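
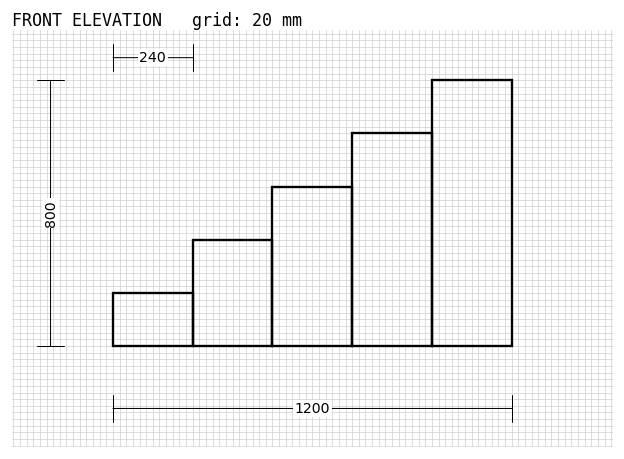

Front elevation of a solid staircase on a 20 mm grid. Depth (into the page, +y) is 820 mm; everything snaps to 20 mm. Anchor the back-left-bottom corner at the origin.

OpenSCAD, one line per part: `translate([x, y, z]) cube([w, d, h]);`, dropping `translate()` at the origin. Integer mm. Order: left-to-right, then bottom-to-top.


cube([240, 820, 160]);
translate([240, 0, 0]) cube([240, 820, 320]);
translate([480, 0, 0]) cube([240, 820, 480]);
translate([720, 0, 0]) cube([240, 820, 640]);
translate([960, 0, 0]) cube([240, 820, 800]);


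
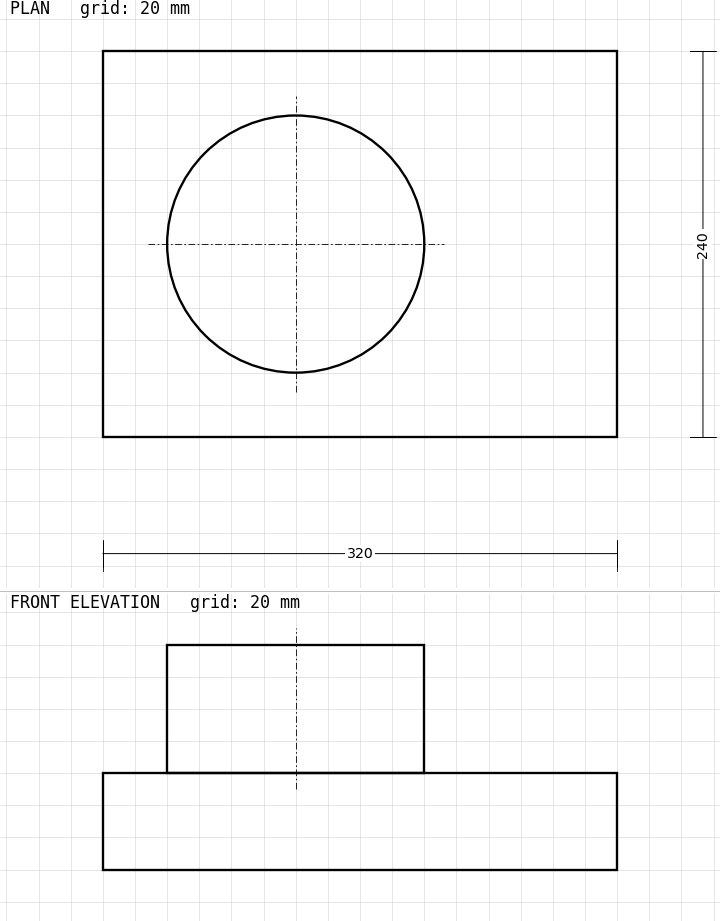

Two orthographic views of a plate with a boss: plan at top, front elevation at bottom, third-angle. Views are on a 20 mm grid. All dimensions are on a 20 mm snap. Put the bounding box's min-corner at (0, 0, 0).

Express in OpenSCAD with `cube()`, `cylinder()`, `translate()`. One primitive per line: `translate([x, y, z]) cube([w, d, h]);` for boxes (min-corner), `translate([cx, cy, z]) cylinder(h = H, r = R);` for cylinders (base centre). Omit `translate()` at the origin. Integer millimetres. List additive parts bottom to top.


cube([320, 240, 60]);
translate([120, 120, 60]) cylinder(h = 80, r = 80);


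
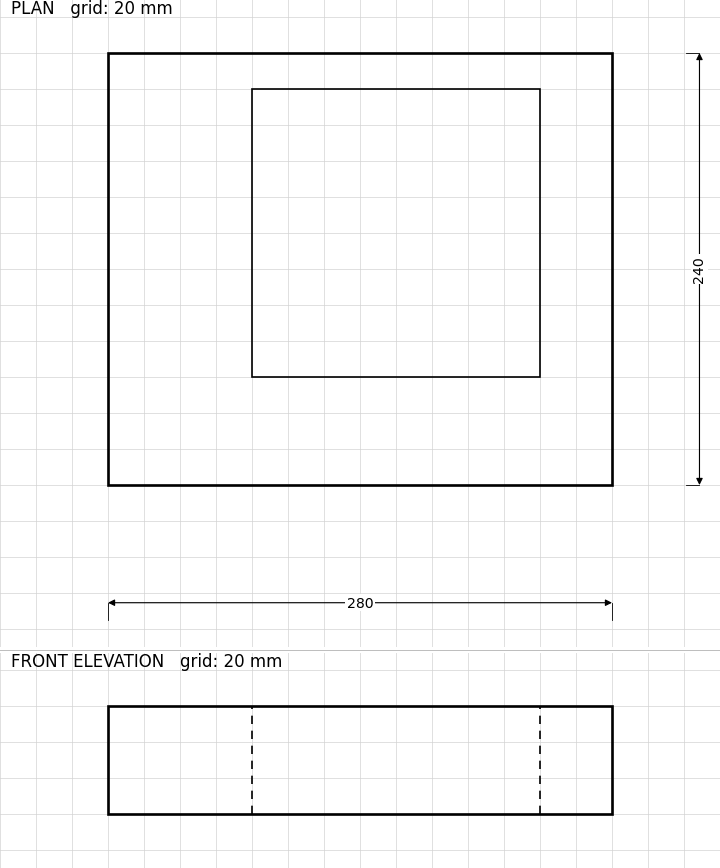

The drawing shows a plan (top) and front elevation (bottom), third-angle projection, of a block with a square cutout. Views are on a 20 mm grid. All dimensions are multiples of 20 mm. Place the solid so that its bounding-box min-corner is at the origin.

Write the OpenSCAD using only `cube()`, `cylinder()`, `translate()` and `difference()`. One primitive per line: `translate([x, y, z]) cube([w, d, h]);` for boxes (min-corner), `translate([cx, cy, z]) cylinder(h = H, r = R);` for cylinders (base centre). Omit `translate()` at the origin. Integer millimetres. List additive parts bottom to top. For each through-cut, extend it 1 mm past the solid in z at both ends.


difference() {
  cube([280, 240, 60]);
  translate([80, 60, -1]) cube([160, 160, 62]);
}


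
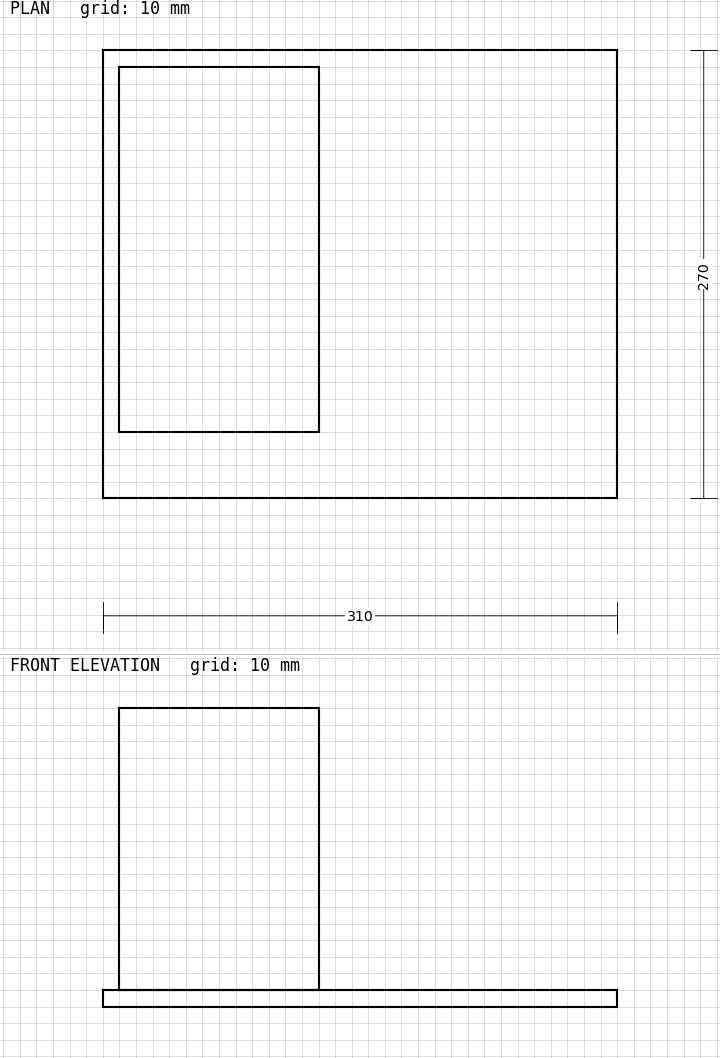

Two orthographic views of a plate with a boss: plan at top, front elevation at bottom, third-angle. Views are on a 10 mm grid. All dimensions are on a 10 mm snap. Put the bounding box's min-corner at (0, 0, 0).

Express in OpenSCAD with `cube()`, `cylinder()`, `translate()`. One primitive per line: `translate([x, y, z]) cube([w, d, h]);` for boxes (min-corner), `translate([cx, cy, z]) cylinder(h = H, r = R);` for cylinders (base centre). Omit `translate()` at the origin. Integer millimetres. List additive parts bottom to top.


cube([310, 270, 10]);
translate([10, 40, 10]) cube([120, 220, 170]);


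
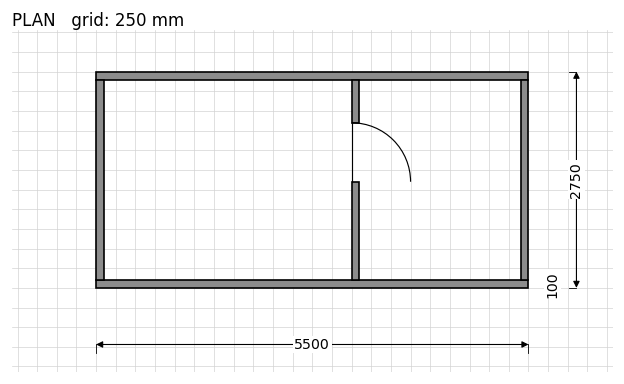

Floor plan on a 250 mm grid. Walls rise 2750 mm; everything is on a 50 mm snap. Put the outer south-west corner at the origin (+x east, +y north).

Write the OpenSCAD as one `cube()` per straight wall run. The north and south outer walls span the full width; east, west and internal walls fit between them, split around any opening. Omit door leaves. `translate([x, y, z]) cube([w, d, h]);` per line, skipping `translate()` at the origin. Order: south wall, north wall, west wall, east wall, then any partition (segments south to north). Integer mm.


cube([5500, 100, 2750]);
translate([0, 2650, 0]) cube([5500, 100, 2750]);
translate([0, 100, 0]) cube([100, 2550, 2750]);
translate([5400, 100, 0]) cube([100, 2550, 2750]);
translate([3250, 100, 0]) cube([100, 1250, 2750]);
translate([3250, 2100, 0]) cube([100, 550, 2750]);


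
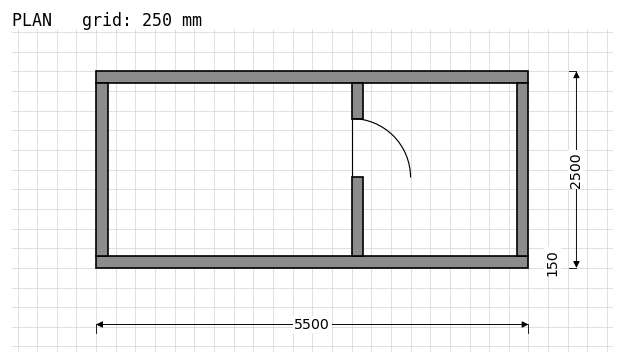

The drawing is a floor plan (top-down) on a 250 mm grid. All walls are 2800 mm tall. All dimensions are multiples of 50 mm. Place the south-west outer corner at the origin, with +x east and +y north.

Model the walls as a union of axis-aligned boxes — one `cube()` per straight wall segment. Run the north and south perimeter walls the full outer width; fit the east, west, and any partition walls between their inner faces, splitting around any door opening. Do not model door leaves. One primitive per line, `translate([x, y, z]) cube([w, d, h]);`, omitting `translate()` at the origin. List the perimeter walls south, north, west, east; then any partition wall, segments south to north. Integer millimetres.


cube([5500, 150, 2800]);
translate([0, 2350, 0]) cube([5500, 150, 2800]);
translate([0, 150, 0]) cube([150, 2200, 2800]);
translate([5350, 150, 0]) cube([150, 2200, 2800]);
translate([3250, 150, 0]) cube([150, 1000, 2800]);
translate([3250, 1900, 0]) cube([150, 450, 2800]);


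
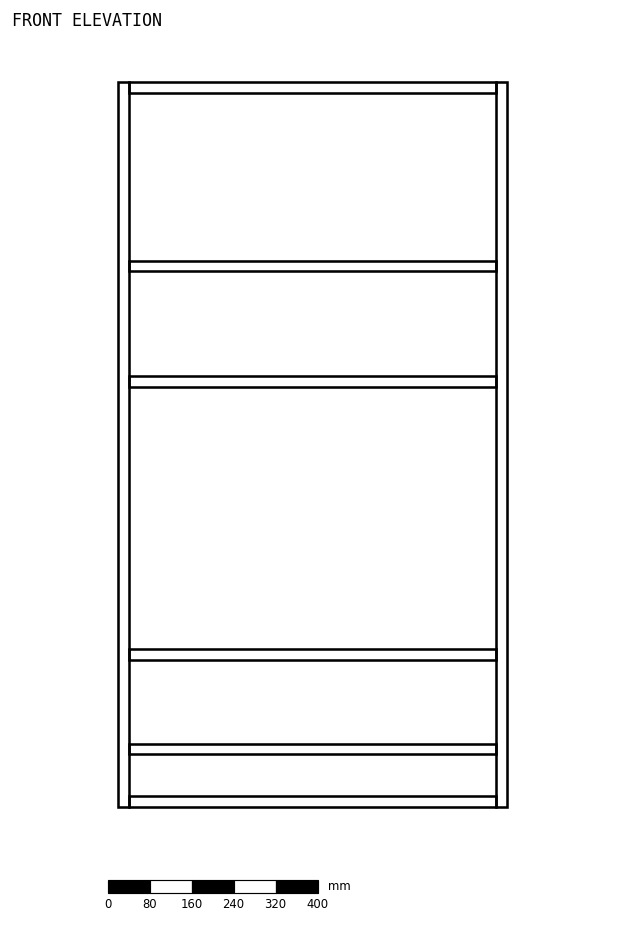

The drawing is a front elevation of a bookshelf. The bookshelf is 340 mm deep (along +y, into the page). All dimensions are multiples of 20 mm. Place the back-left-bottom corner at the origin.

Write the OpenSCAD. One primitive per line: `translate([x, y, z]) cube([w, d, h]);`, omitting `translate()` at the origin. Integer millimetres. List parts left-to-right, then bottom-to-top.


cube([20, 340, 1380]);
translate([20, 0, 0]) cube([700, 340, 20]);
translate([20, 0, 100]) cube([700, 340, 20]);
translate([20, 0, 280]) cube([700, 340, 20]);
translate([20, 0, 800]) cube([700, 340, 20]);
translate([20, 0, 1020]) cube([700, 340, 20]);
translate([20, 0, 1360]) cube([700, 340, 20]);
translate([720, 0, 0]) cube([20, 340, 1380]);


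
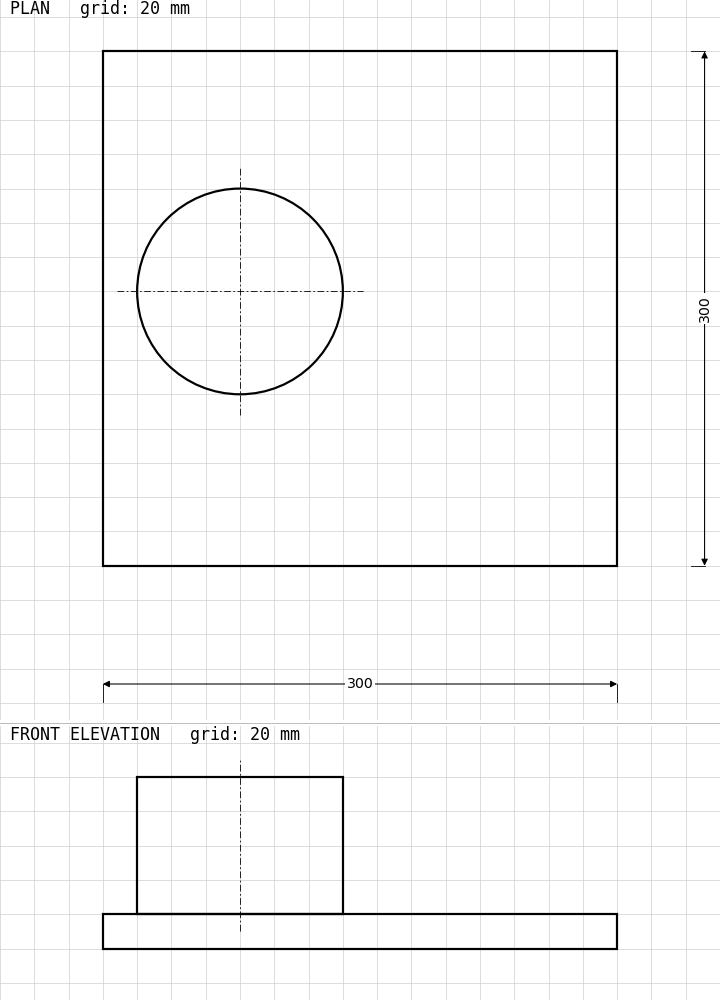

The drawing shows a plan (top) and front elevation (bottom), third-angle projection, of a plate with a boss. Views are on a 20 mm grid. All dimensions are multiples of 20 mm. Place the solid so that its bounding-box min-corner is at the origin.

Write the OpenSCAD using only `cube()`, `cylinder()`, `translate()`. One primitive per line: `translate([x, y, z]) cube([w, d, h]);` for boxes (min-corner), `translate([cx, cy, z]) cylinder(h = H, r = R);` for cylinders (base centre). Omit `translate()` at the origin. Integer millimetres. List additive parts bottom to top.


cube([300, 300, 20]);
translate([80, 160, 20]) cylinder(h = 80, r = 60);


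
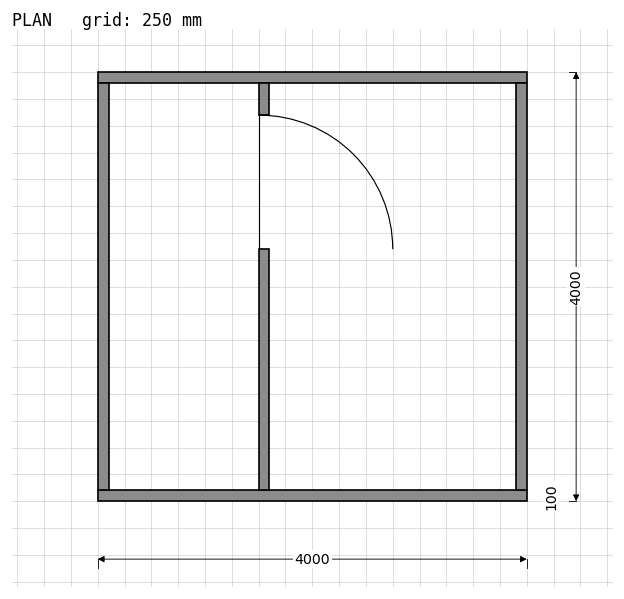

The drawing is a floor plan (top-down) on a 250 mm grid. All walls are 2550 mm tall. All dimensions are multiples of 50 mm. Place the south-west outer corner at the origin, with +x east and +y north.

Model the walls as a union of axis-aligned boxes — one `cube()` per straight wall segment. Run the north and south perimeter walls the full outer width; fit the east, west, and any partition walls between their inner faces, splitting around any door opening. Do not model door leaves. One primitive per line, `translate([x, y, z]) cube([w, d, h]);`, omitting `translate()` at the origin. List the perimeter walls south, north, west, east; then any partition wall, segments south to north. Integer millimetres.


cube([4000, 100, 2550]);
translate([0, 3900, 0]) cube([4000, 100, 2550]);
translate([0, 100, 0]) cube([100, 3800, 2550]);
translate([3900, 100, 0]) cube([100, 3800, 2550]);
translate([1500, 100, 0]) cube([100, 2250, 2550]);
translate([1500, 3600, 0]) cube([100, 300, 2550]);


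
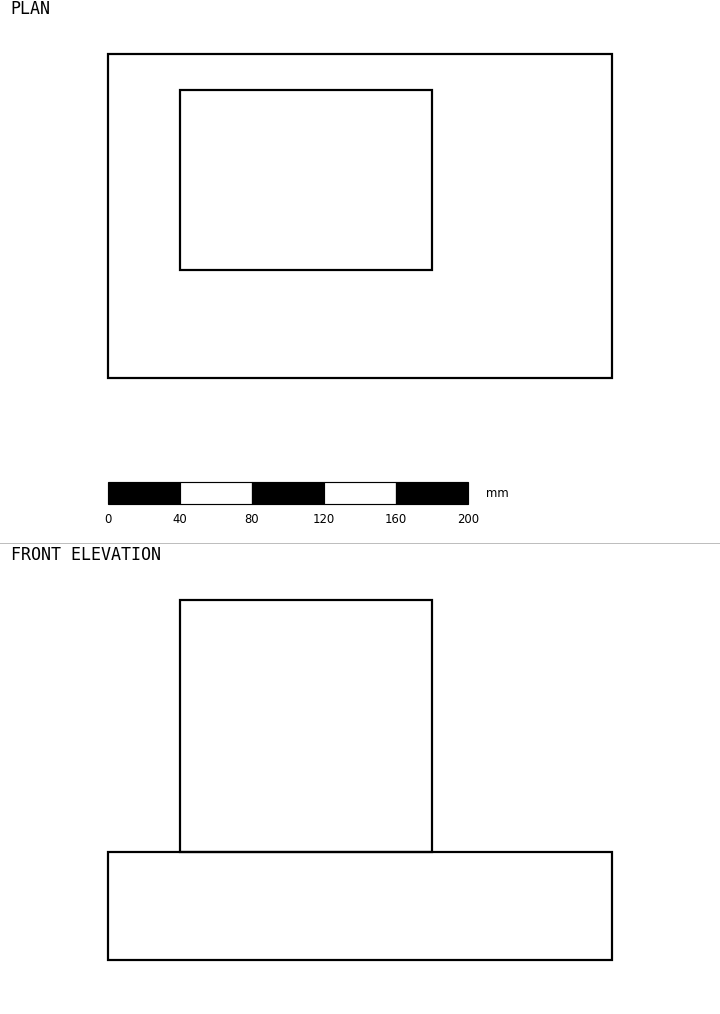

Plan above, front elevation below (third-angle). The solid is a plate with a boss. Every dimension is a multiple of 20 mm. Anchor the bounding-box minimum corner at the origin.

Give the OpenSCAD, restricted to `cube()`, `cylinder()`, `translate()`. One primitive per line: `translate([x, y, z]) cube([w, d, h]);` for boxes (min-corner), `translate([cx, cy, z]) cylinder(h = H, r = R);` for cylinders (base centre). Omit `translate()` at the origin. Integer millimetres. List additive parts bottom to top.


cube([280, 180, 60]);
translate([40, 60, 60]) cube([140, 100, 140]);


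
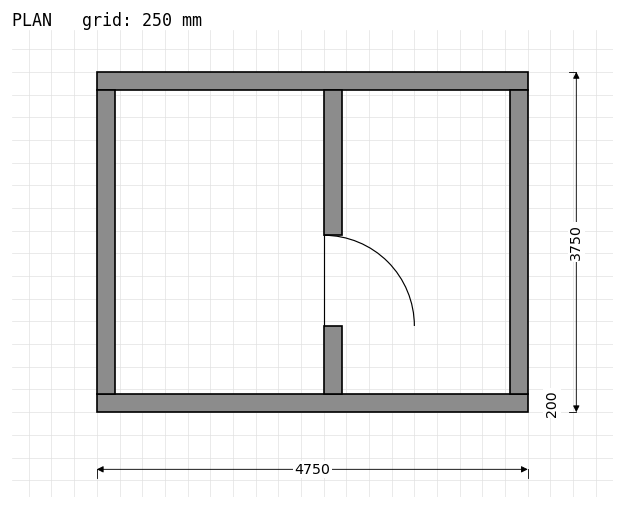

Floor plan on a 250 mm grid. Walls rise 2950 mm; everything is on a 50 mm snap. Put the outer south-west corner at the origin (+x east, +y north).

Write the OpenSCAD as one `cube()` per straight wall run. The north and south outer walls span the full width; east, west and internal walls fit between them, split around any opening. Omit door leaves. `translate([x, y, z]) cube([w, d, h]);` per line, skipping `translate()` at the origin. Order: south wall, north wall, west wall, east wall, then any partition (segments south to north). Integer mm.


cube([4750, 200, 2950]);
translate([0, 3550, 0]) cube([4750, 200, 2950]);
translate([0, 200, 0]) cube([200, 3350, 2950]);
translate([4550, 200, 0]) cube([200, 3350, 2950]);
translate([2500, 200, 0]) cube([200, 750, 2950]);
translate([2500, 1950, 0]) cube([200, 1600, 2950]);


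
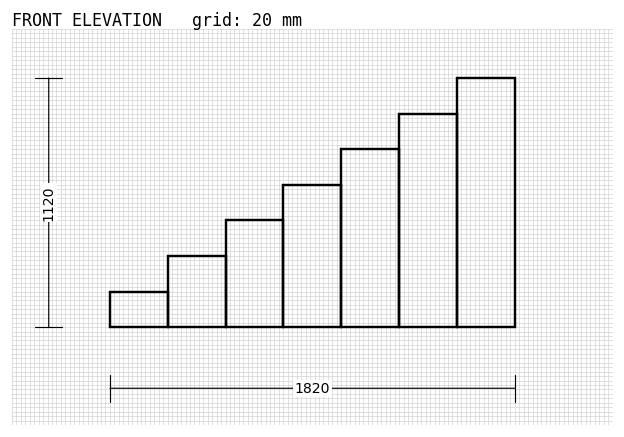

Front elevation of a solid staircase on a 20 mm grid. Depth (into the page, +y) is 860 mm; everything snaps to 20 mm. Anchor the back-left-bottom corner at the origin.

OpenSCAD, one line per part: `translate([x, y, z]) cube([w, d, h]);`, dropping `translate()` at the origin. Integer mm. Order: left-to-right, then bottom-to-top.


cube([260, 860, 160]);
translate([260, 0, 0]) cube([260, 860, 320]);
translate([520, 0, 0]) cube([260, 860, 480]);
translate([780, 0, 0]) cube([260, 860, 640]);
translate([1040, 0, 0]) cube([260, 860, 800]);
translate([1300, 0, 0]) cube([260, 860, 960]);
translate([1560, 0, 0]) cube([260, 860, 1120]);


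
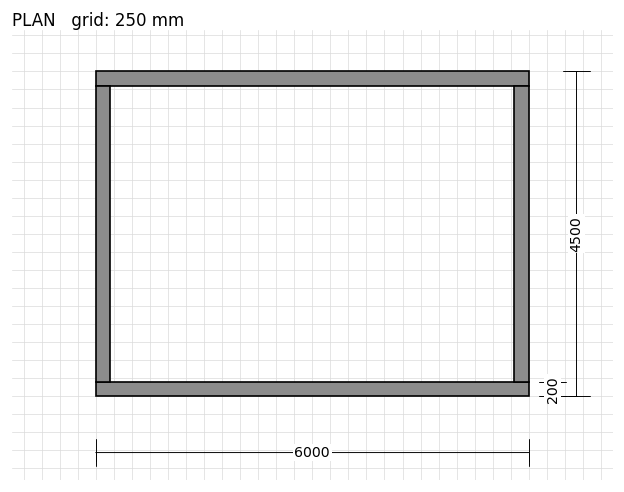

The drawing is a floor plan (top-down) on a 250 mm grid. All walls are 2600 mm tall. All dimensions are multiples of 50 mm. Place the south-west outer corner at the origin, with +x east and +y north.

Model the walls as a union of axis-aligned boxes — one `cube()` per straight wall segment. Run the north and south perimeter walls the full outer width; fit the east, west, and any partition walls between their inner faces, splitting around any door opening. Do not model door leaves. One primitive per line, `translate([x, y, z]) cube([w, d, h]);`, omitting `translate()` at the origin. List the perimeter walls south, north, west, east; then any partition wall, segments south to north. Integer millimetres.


cube([6000, 200, 2600]);
translate([0, 4300, 0]) cube([6000, 200, 2600]);
translate([0, 200, 0]) cube([200, 4100, 2600]);
translate([5800, 200, 0]) cube([200, 4100, 2600]);


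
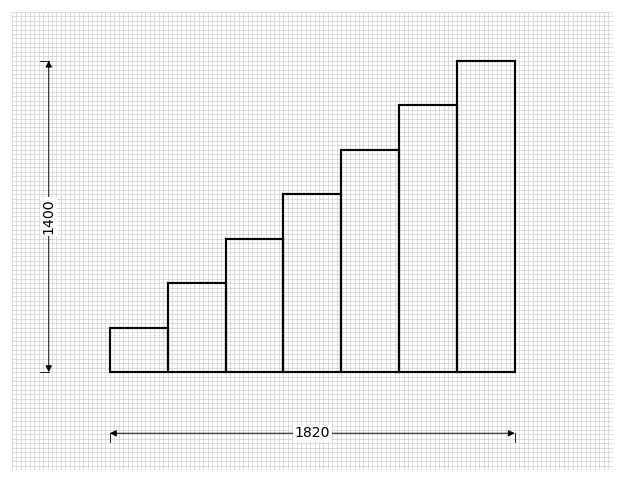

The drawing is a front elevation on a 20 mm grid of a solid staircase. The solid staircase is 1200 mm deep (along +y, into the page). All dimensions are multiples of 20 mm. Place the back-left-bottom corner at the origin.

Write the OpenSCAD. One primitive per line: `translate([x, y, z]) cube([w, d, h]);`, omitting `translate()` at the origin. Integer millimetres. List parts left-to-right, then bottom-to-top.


cube([260, 1200, 200]);
translate([260, 0, 0]) cube([260, 1200, 400]);
translate([520, 0, 0]) cube([260, 1200, 600]);
translate([780, 0, 0]) cube([260, 1200, 800]);
translate([1040, 0, 0]) cube([260, 1200, 1000]);
translate([1300, 0, 0]) cube([260, 1200, 1200]);
translate([1560, 0, 0]) cube([260, 1200, 1400]);


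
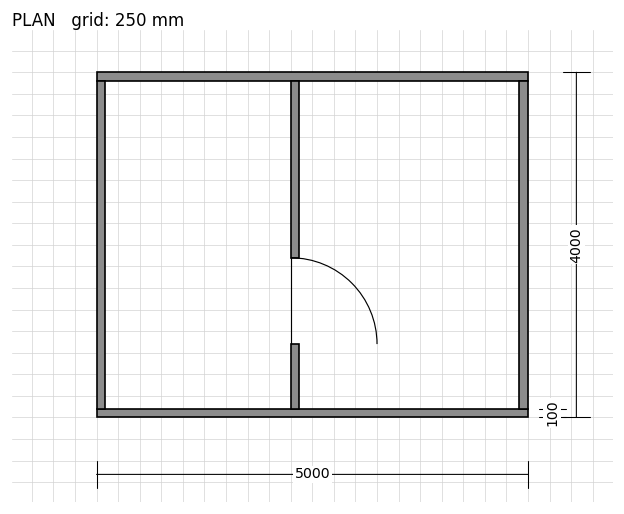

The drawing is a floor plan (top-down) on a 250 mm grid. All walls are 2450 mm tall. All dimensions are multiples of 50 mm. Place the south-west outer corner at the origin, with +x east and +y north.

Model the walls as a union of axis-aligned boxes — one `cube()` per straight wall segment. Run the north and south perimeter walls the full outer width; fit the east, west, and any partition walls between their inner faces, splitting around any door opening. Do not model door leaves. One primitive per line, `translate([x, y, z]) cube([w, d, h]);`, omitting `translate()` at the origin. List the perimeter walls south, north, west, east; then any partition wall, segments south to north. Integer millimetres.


cube([5000, 100, 2450]);
translate([0, 3900, 0]) cube([5000, 100, 2450]);
translate([0, 100, 0]) cube([100, 3800, 2450]);
translate([4900, 100, 0]) cube([100, 3800, 2450]);
translate([2250, 100, 0]) cube([100, 750, 2450]);
translate([2250, 1850, 0]) cube([100, 2050, 2450]);


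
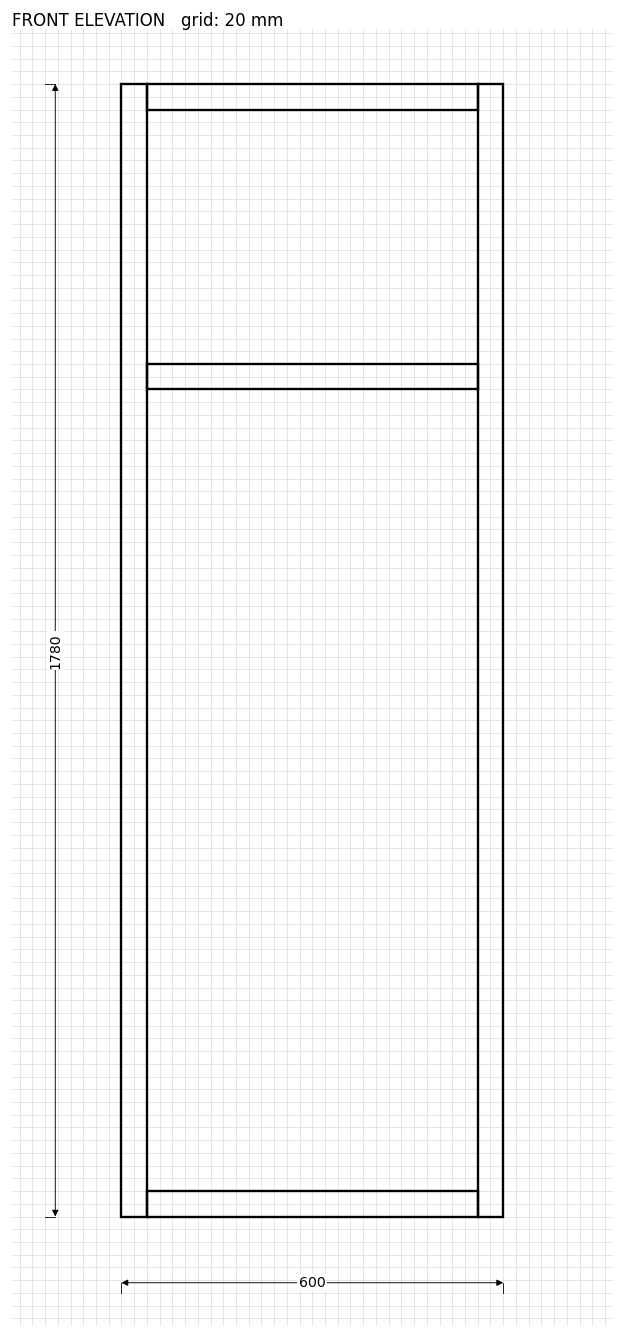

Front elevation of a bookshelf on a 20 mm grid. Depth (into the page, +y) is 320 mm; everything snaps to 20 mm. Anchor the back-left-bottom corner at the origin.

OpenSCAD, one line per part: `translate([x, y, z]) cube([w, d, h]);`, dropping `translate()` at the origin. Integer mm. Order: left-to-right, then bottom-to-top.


cube([40, 320, 1780]);
translate([40, 0, 0]) cube([520, 320, 40]);
translate([40, 0, 1300]) cube([520, 320, 40]);
translate([40, 0, 1740]) cube([520, 320, 40]);
translate([560, 0, 0]) cube([40, 320, 1780]);


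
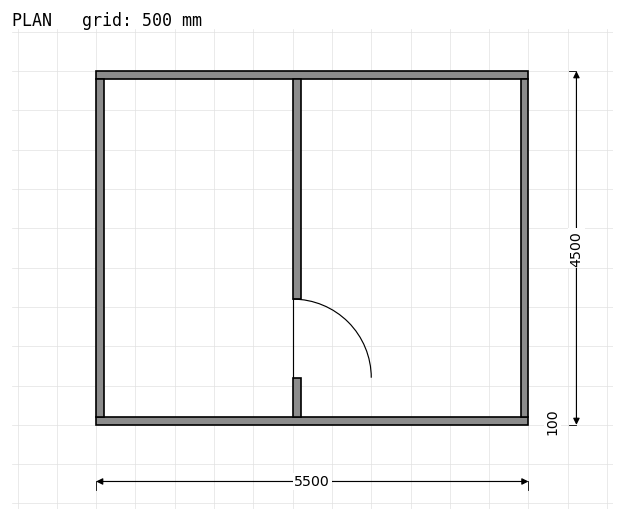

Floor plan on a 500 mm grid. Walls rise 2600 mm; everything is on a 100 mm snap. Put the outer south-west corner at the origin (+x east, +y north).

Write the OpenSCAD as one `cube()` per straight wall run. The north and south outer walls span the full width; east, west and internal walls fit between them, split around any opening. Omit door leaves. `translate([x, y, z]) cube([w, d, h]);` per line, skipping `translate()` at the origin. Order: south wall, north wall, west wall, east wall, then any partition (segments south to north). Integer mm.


cube([5500, 100, 2600]);
translate([0, 4400, 0]) cube([5500, 100, 2600]);
translate([0, 100, 0]) cube([100, 4300, 2600]);
translate([5400, 100, 0]) cube([100, 4300, 2600]);
translate([2500, 100, 0]) cube([100, 500, 2600]);
translate([2500, 1600, 0]) cube([100, 2800, 2600]);


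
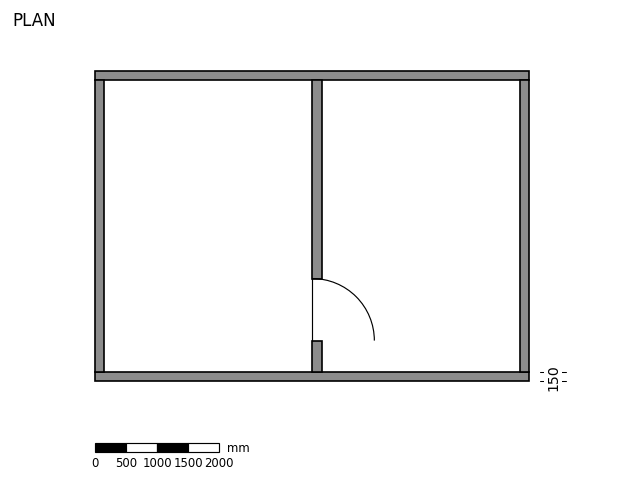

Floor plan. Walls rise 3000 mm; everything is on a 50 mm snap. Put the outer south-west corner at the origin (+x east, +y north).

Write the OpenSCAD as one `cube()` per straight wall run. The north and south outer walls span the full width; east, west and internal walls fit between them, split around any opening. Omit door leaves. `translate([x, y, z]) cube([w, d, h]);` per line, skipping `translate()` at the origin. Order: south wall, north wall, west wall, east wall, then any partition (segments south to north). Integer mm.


cube([7000, 150, 3000]);
translate([0, 4850, 0]) cube([7000, 150, 3000]);
translate([0, 150, 0]) cube([150, 4700, 3000]);
translate([6850, 150, 0]) cube([150, 4700, 3000]);
translate([3500, 150, 0]) cube([150, 500, 3000]);
translate([3500, 1650, 0]) cube([150, 3200, 3000]);


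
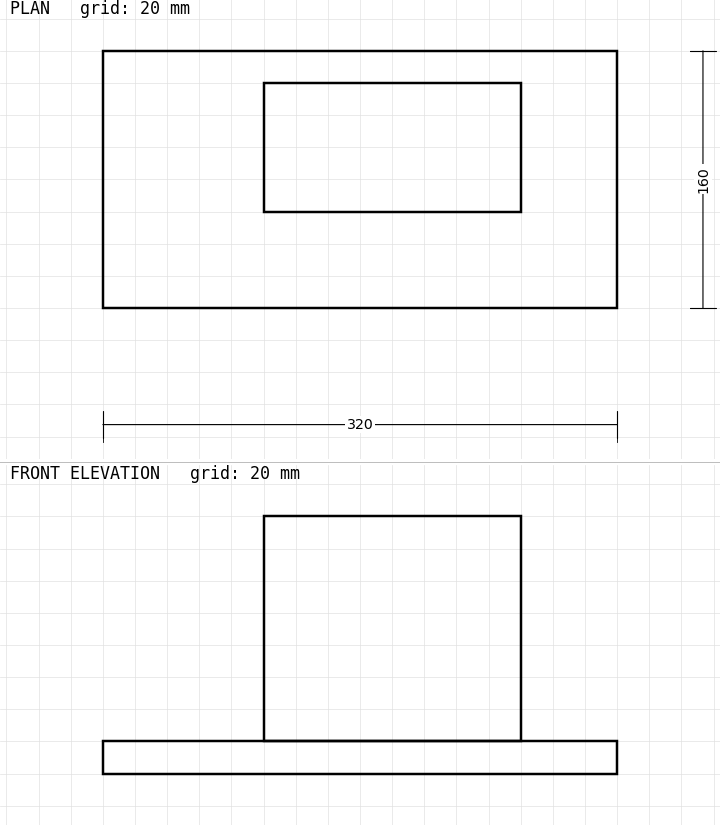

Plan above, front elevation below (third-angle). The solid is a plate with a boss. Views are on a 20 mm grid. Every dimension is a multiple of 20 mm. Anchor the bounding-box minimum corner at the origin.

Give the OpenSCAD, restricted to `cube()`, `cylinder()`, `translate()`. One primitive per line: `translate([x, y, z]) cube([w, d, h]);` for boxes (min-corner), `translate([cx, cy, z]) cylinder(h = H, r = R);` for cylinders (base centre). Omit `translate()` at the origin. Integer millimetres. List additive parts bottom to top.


cube([320, 160, 20]);
translate([100, 60, 20]) cube([160, 80, 140]);


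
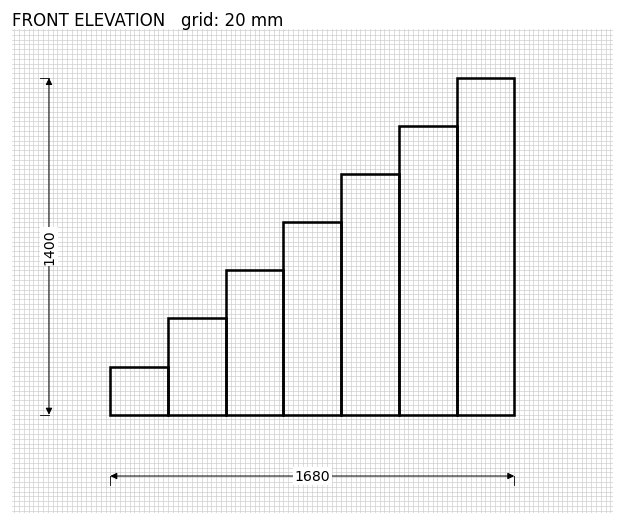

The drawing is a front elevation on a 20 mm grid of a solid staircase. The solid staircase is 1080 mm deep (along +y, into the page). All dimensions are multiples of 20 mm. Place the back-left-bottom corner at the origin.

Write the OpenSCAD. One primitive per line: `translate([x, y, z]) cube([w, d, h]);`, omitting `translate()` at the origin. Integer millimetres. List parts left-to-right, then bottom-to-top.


cube([240, 1080, 200]);
translate([240, 0, 0]) cube([240, 1080, 400]);
translate([480, 0, 0]) cube([240, 1080, 600]);
translate([720, 0, 0]) cube([240, 1080, 800]);
translate([960, 0, 0]) cube([240, 1080, 1000]);
translate([1200, 0, 0]) cube([240, 1080, 1200]);
translate([1440, 0, 0]) cube([240, 1080, 1400]);


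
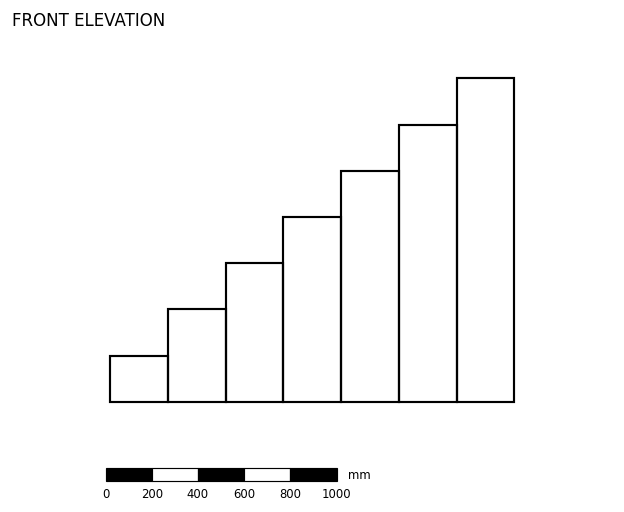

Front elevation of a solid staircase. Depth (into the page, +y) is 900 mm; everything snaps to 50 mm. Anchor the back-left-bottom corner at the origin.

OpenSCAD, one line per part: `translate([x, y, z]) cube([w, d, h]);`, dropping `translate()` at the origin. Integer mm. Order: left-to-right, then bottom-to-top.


cube([250, 900, 200]);
translate([250, 0, 0]) cube([250, 900, 400]);
translate([500, 0, 0]) cube([250, 900, 600]);
translate([750, 0, 0]) cube([250, 900, 800]);
translate([1000, 0, 0]) cube([250, 900, 1000]);
translate([1250, 0, 0]) cube([250, 900, 1200]);
translate([1500, 0, 0]) cube([250, 900, 1400]);


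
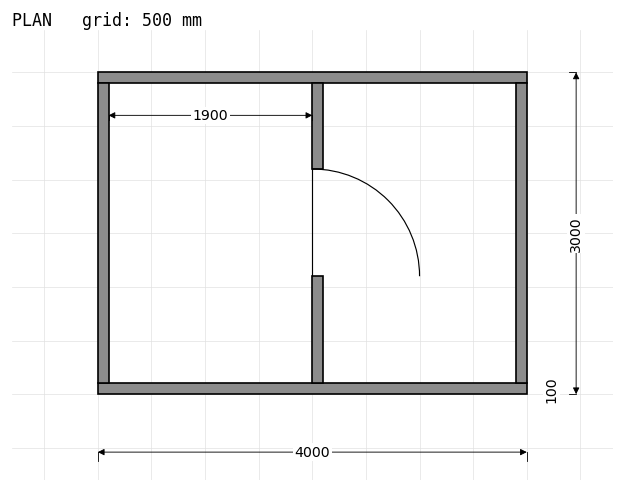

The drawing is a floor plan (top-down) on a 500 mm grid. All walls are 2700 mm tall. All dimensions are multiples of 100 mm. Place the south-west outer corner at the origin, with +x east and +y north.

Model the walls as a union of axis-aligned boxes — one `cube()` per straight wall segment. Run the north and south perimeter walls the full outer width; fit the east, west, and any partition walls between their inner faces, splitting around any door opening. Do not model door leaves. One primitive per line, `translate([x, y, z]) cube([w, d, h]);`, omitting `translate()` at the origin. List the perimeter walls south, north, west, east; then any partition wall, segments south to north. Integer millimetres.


cube([4000, 100, 2700]);
translate([0, 2900, 0]) cube([4000, 100, 2700]);
translate([0, 100, 0]) cube([100, 2800, 2700]);
translate([3900, 100, 0]) cube([100, 2800, 2700]);
translate([2000, 100, 0]) cube([100, 1000, 2700]);
translate([2000, 2100, 0]) cube([100, 800, 2700]);


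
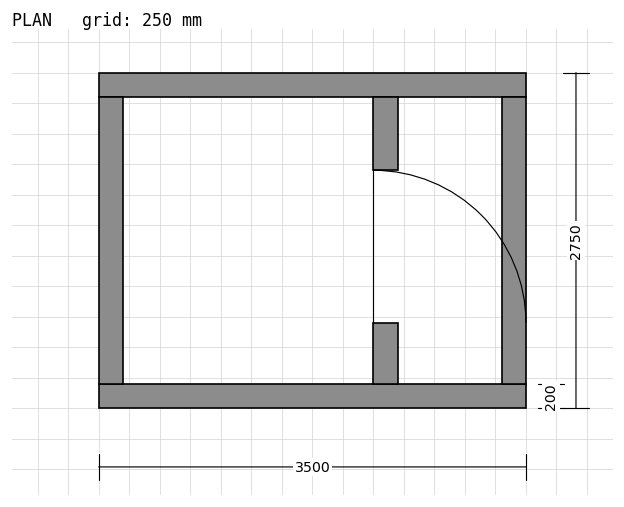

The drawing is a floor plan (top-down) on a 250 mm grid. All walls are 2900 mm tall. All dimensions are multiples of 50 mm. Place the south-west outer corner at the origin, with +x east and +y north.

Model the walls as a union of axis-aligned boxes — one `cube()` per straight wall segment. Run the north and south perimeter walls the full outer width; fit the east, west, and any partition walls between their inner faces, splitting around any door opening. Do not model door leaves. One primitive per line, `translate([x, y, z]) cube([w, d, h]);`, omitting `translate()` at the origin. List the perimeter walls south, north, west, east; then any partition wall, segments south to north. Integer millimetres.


cube([3500, 200, 2900]);
translate([0, 2550, 0]) cube([3500, 200, 2900]);
translate([0, 200, 0]) cube([200, 2350, 2900]);
translate([3300, 200, 0]) cube([200, 2350, 2900]);
translate([2250, 200, 0]) cube([200, 500, 2900]);
translate([2250, 1950, 0]) cube([200, 600, 2900]);


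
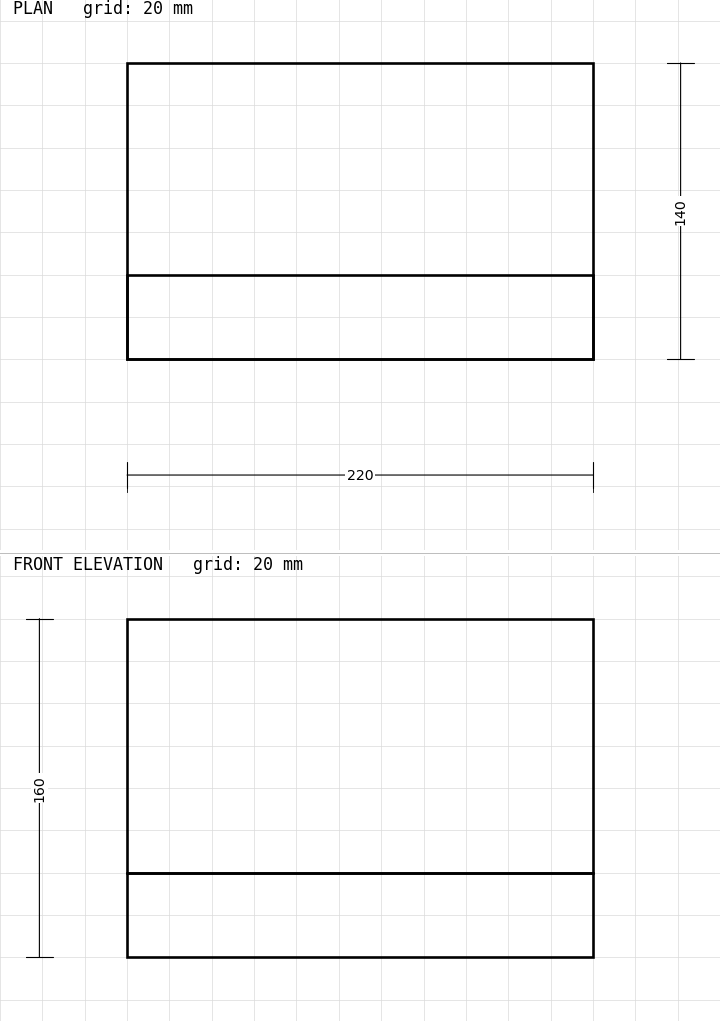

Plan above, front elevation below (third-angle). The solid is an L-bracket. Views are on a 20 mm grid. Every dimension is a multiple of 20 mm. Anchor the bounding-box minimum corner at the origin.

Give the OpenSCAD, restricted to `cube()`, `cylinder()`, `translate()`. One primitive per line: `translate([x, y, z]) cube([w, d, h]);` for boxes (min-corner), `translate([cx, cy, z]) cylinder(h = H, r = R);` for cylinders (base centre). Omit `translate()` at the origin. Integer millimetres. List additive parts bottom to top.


cube([220, 140, 40]);
translate([0, 0, 40]) cube([220, 40, 120]);


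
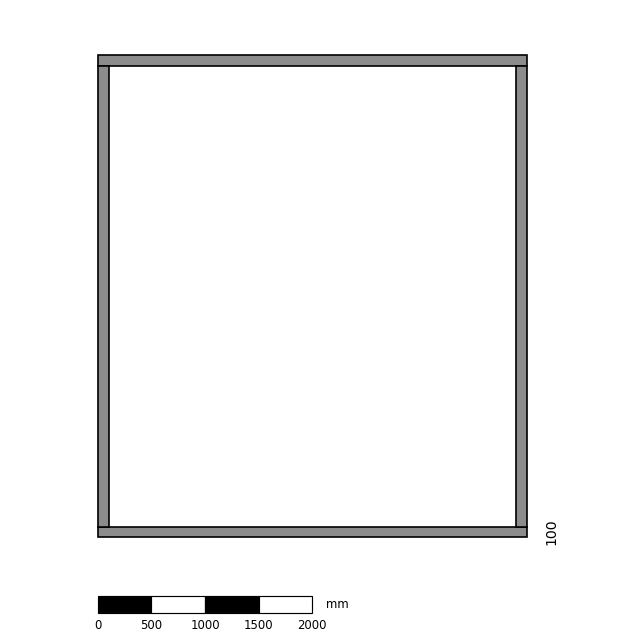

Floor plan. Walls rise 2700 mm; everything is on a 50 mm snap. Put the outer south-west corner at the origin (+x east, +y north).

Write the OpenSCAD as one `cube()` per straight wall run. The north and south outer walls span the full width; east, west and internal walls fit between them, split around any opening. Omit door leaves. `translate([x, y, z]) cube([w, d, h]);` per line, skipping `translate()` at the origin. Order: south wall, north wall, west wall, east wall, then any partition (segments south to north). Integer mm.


cube([4000, 100, 2700]);
translate([0, 4400, 0]) cube([4000, 100, 2700]);
translate([0, 100, 0]) cube([100, 4300, 2700]);
translate([3900, 100, 0]) cube([100, 4300, 2700]);


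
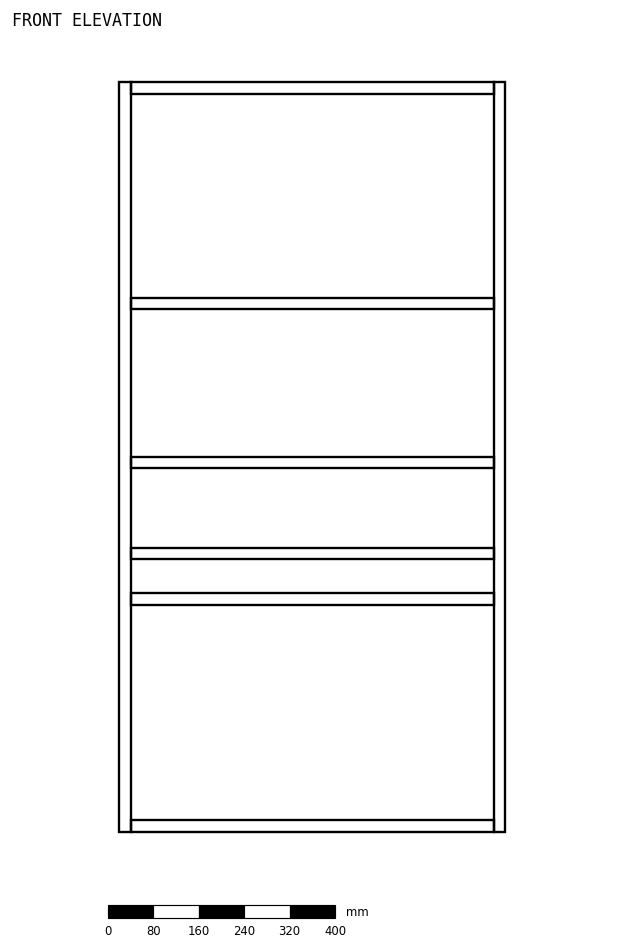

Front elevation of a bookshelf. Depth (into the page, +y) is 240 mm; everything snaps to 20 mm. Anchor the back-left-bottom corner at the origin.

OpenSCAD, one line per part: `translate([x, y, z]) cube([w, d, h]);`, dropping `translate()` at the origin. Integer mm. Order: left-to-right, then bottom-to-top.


cube([20, 240, 1320]);
translate([20, 0, 0]) cube([640, 240, 20]);
translate([20, 0, 400]) cube([640, 240, 20]);
translate([20, 0, 480]) cube([640, 240, 20]);
translate([20, 0, 640]) cube([640, 240, 20]);
translate([20, 0, 920]) cube([640, 240, 20]);
translate([20, 0, 1300]) cube([640, 240, 20]);
translate([660, 0, 0]) cube([20, 240, 1320]);


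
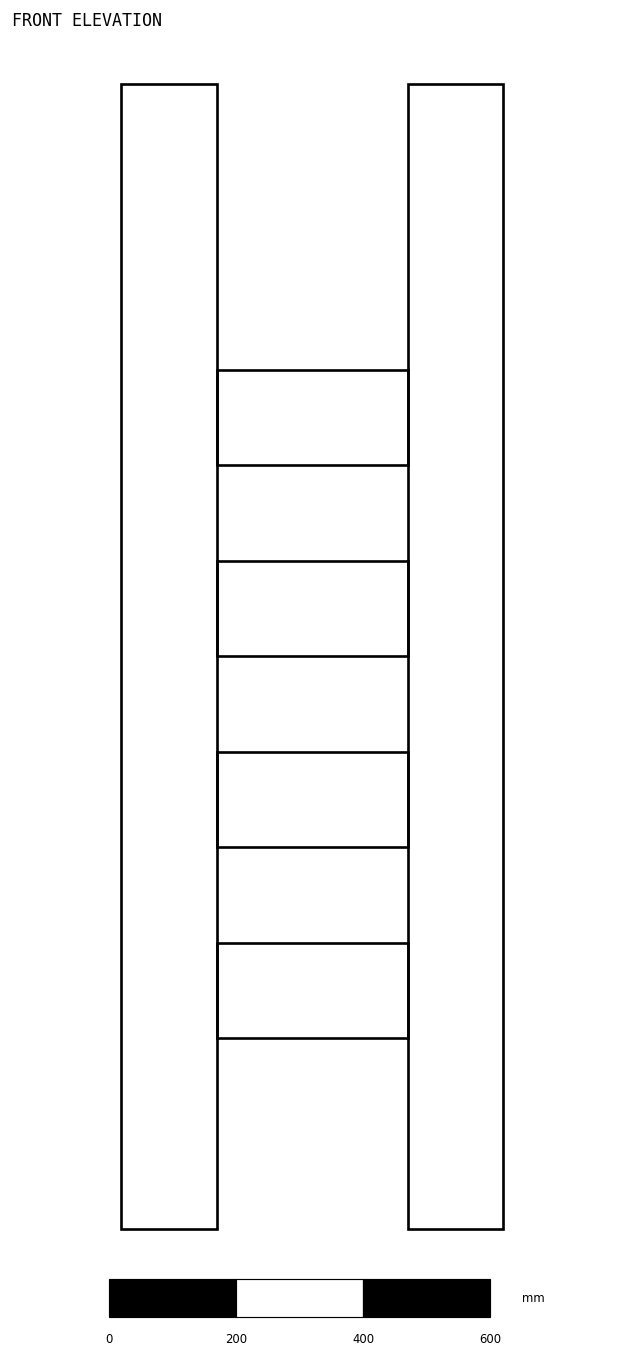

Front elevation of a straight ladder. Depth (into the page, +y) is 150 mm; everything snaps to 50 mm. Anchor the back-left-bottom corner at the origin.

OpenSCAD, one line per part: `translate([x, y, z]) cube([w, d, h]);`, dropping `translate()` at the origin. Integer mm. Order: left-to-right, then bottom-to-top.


cube([150, 150, 1800]);
translate([150, 0, 300]) cube([300, 150, 150]);
translate([150, 0, 600]) cube([300, 150, 150]);
translate([150, 0, 900]) cube([300, 150, 150]);
translate([150, 0, 1200]) cube([300, 150, 150]);
translate([450, 0, 0]) cube([150, 150, 1800]);


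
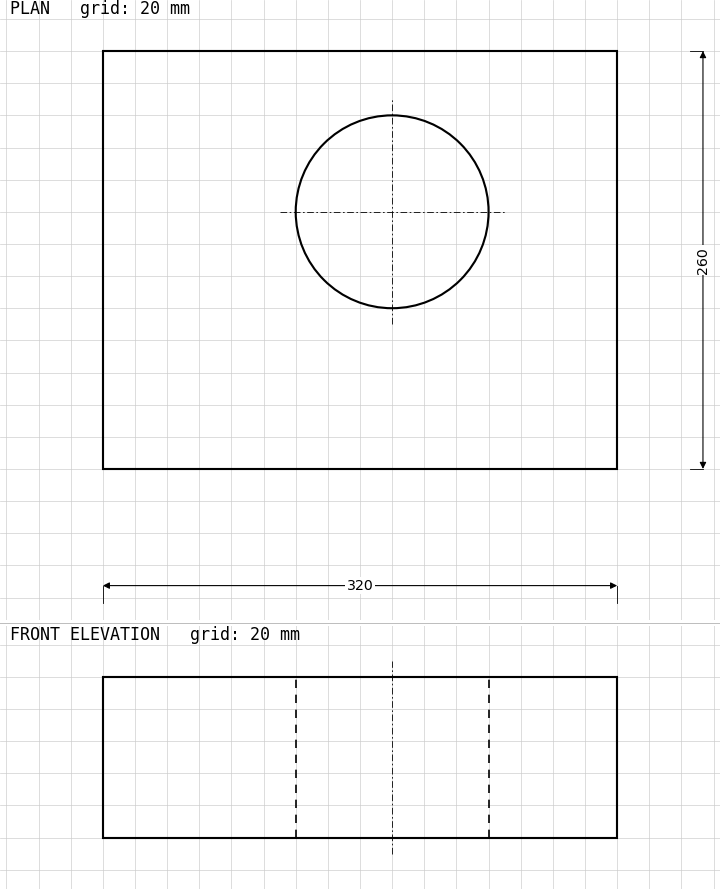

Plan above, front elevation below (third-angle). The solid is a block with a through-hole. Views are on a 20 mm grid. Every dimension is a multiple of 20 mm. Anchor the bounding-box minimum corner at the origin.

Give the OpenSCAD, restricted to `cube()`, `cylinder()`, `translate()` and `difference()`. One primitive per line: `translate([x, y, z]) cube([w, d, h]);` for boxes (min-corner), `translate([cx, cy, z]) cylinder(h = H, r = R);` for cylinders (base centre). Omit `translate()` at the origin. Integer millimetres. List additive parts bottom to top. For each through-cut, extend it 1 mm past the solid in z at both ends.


difference() {
  cube([320, 260, 100]);
  translate([180, 160, -1]) cylinder(h = 102, r = 60);
}


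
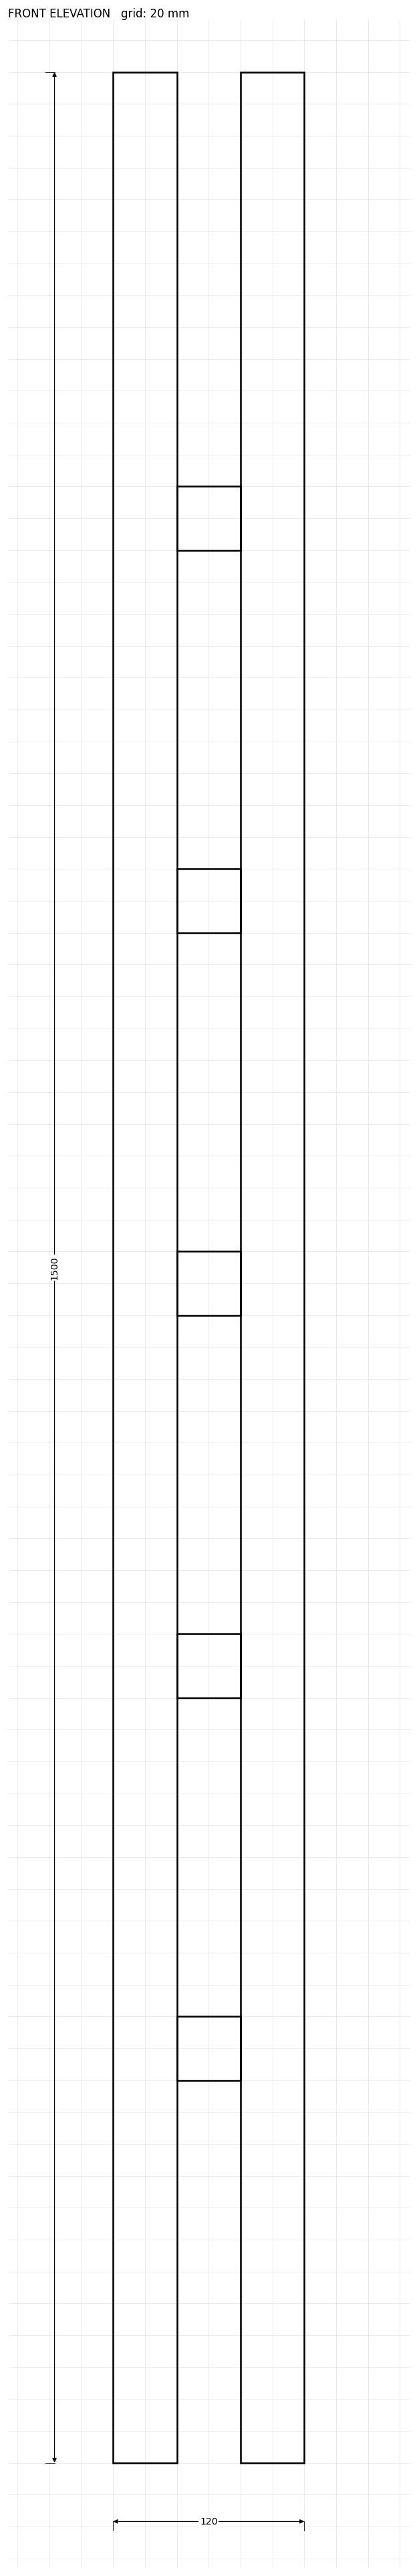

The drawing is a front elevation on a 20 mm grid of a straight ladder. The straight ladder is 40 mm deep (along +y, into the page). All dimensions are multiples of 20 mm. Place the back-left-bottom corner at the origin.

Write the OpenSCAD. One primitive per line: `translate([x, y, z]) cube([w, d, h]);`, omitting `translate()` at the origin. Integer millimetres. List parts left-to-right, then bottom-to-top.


cube([40, 40, 1500]);
translate([40, 0, 240]) cube([40, 40, 40]);
translate([40, 0, 480]) cube([40, 40, 40]);
translate([40, 0, 720]) cube([40, 40, 40]);
translate([40, 0, 960]) cube([40, 40, 40]);
translate([40, 0, 1200]) cube([40, 40, 40]);
translate([80, 0, 0]) cube([40, 40, 1500]);


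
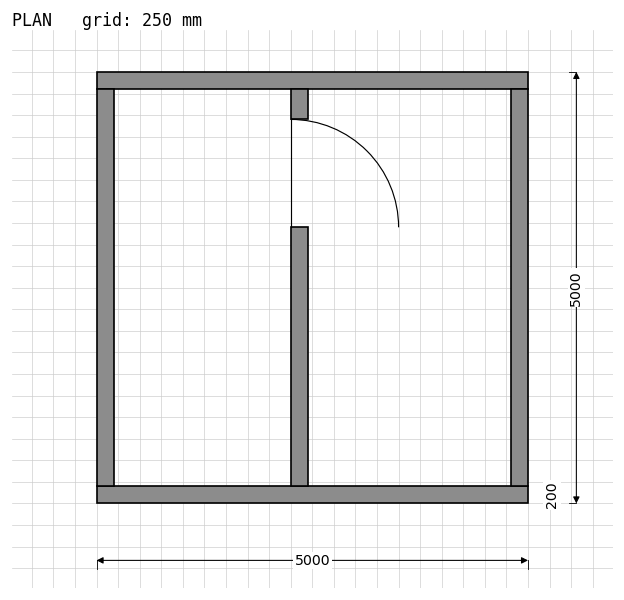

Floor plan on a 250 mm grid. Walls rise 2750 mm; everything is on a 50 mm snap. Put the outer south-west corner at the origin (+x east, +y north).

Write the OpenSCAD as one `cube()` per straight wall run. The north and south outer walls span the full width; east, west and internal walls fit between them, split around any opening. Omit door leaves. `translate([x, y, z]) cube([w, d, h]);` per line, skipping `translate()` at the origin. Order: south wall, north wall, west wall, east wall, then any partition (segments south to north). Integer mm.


cube([5000, 200, 2750]);
translate([0, 4800, 0]) cube([5000, 200, 2750]);
translate([0, 200, 0]) cube([200, 4600, 2750]);
translate([4800, 200, 0]) cube([200, 4600, 2750]);
translate([2250, 200, 0]) cube([200, 3000, 2750]);
translate([2250, 4450, 0]) cube([200, 350, 2750]);


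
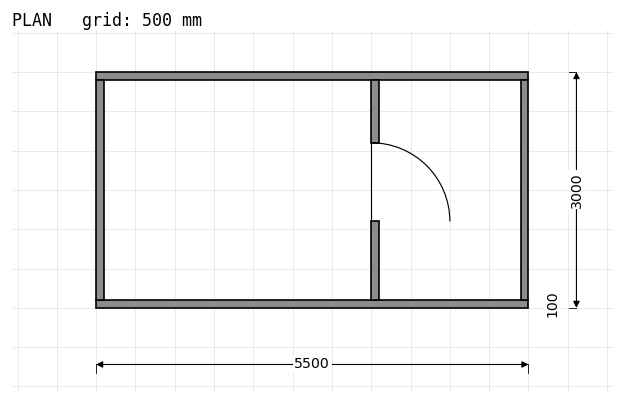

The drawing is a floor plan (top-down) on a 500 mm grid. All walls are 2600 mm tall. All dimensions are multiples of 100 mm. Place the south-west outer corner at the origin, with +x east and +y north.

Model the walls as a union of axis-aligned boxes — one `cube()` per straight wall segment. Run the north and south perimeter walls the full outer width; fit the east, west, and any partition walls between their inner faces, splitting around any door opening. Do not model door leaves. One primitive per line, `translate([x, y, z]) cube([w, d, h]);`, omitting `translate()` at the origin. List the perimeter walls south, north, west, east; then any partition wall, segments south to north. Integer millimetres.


cube([5500, 100, 2600]);
translate([0, 2900, 0]) cube([5500, 100, 2600]);
translate([0, 100, 0]) cube([100, 2800, 2600]);
translate([5400, 100, 0]) cube([100, 2800, 2600]);
translate([3500, 100, 0]) cube([100, 1000, 2600]);
translate([3500, 2100, 0]) cube([100, 800, 2600]);


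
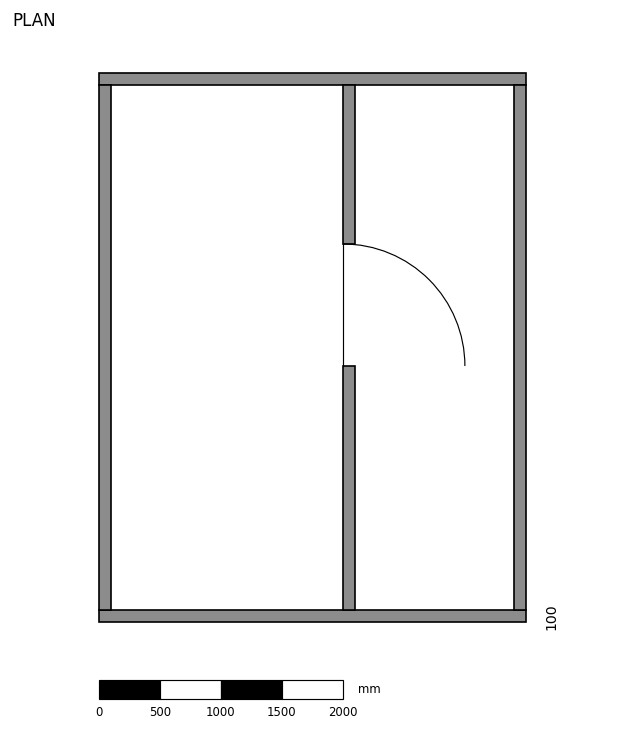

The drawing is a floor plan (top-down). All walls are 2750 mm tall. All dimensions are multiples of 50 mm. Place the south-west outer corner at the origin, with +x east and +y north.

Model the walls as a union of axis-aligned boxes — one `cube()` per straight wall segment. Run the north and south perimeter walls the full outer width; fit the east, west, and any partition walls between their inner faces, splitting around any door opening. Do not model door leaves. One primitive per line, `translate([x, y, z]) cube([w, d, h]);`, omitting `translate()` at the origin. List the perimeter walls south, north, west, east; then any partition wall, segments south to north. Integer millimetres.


cube([3500, 100, 2750]);
translate([0, 4400, 0]) cube([3500, 100, 2750]);
translate([0, 100, 0]) cube([100, 4300, 2750]);
translate([3400, 100, 0]) cube([100, 4300, 2750]);
translate([2000, 100, 0]) cube([100, 2000, 2750]);
translate([2000, 3100, 0]) cube([100, 1300, 2750]);


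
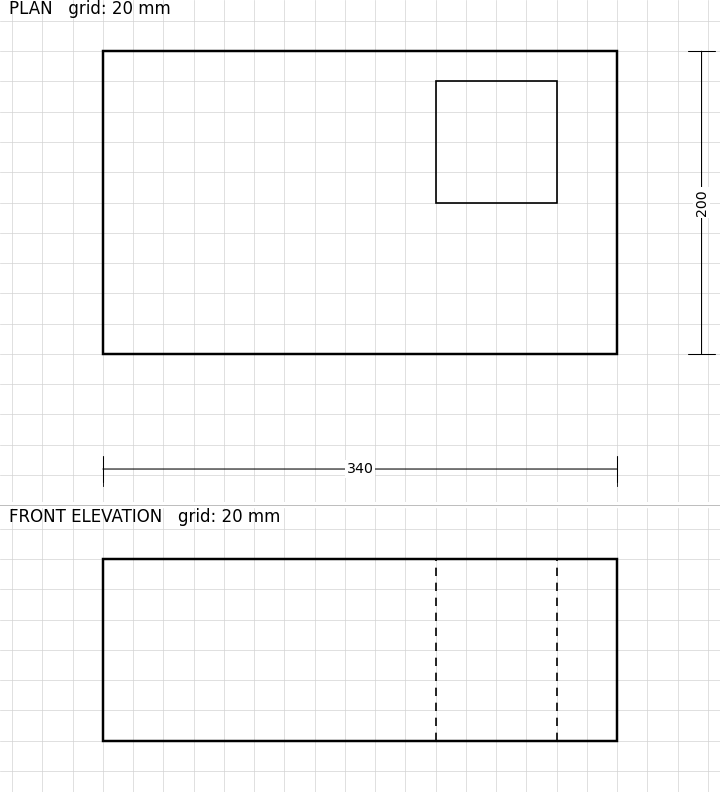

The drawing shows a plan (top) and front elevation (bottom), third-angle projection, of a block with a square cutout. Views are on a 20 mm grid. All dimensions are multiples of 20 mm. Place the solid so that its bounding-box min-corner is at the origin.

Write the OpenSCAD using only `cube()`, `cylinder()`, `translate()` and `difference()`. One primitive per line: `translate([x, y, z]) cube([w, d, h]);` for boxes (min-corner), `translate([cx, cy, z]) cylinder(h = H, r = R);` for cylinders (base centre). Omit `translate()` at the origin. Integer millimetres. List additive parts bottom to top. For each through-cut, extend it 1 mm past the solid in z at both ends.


difference() {
  cube([340, 200, 120]);
  translate([220, 100, -1]) cube([80, 80, 122]);
}


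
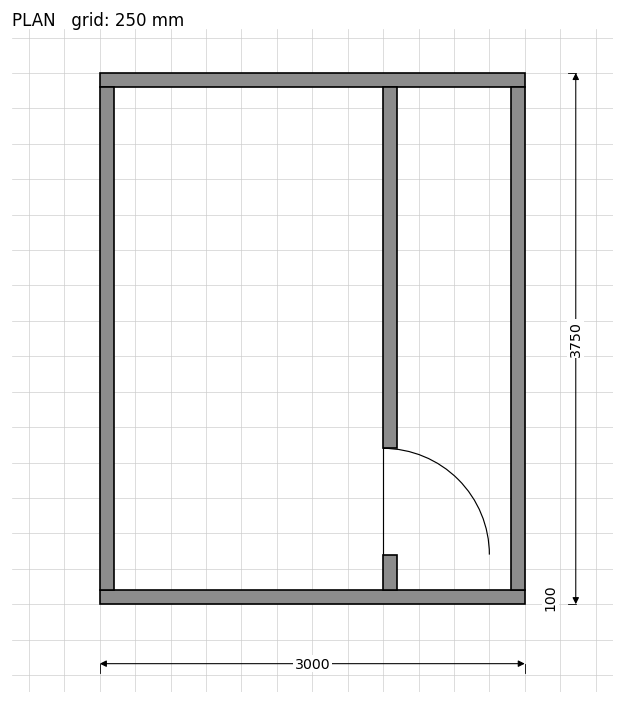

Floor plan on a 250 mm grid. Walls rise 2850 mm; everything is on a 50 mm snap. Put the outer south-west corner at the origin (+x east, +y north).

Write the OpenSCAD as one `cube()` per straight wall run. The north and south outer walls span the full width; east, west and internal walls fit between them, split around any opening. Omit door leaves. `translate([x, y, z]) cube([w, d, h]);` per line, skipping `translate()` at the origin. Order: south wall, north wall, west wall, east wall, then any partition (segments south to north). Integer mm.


cube([3000, 100, 2850]);
translate([0, 3650, 0]) cube([3000, 100, 2850]);
translate([0, 100, 0]) cube([100, 3550, 2850]);
translate([2900, 100, 0]) cube([100, 3550, 2850]);
translate([2000, 100, 0]) cube([100, 250, 2850]);
translate([2000, 1100, 0]) cube([100, 2550, 2850]);


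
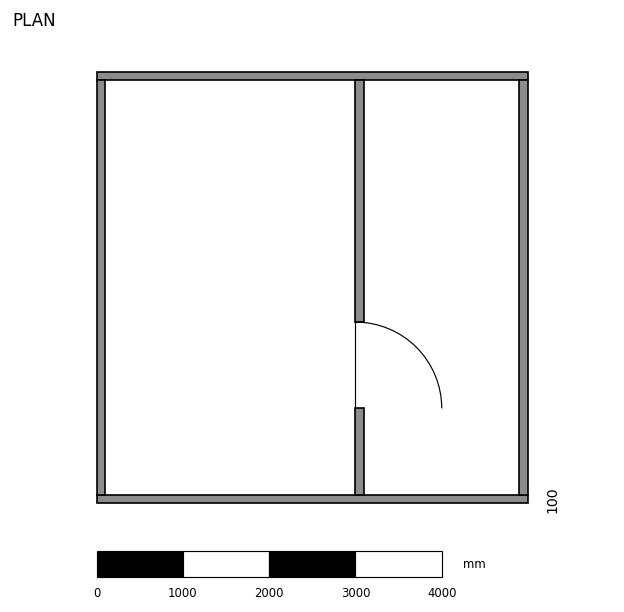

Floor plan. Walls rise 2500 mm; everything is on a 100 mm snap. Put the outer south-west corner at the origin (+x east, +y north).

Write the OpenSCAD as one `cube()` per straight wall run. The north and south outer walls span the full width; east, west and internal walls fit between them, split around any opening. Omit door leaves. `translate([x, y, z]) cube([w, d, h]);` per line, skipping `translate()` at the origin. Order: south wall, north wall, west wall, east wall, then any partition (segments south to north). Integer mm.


cube([5000, 100, 2500]);
translate([0, 4900, 0]) cube([5000, 100, 2500]);
translate([0, 100, 0]) cube([100, 4800, 2500]);
translate([4900, 100, 0]) cube([100, 4800, 2500]);
translate([3000, 100, 0]) cube([100, 1000, 2500]);
translate([3000, 2100, 0]) cube([100, 2800, 2500]);


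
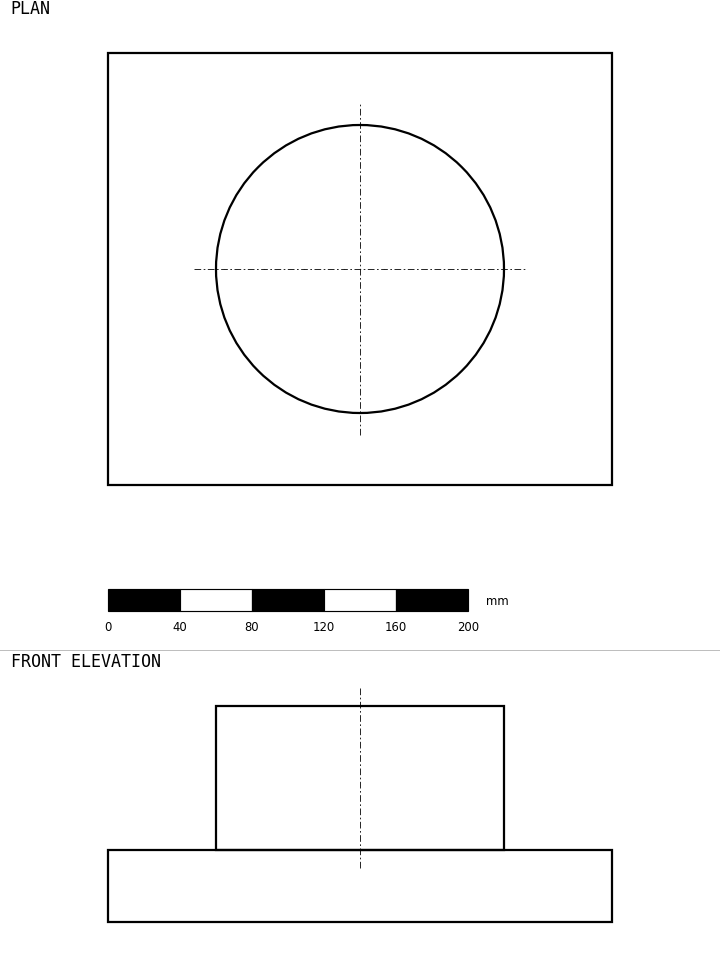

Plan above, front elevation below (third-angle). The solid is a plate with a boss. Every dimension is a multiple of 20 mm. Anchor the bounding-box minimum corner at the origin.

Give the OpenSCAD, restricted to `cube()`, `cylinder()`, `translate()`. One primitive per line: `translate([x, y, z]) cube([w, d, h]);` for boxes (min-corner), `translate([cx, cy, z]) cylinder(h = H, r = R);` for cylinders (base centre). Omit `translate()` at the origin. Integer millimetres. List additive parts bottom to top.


cube([280, 240, 40]);
translate([140, 120, 40]) cylinder(h = 80, r = 80);


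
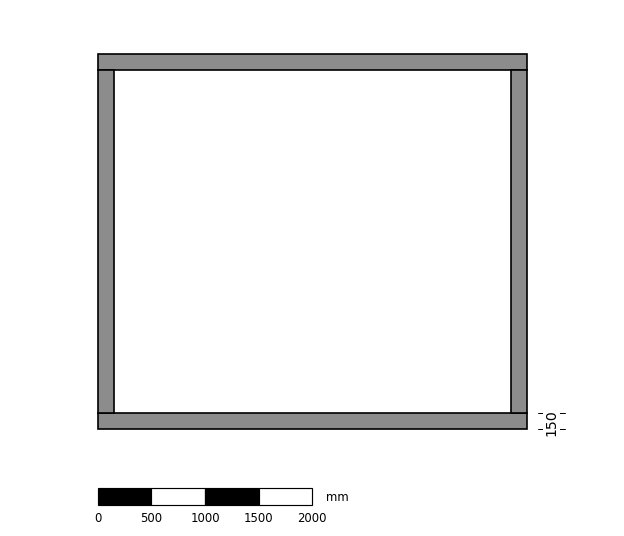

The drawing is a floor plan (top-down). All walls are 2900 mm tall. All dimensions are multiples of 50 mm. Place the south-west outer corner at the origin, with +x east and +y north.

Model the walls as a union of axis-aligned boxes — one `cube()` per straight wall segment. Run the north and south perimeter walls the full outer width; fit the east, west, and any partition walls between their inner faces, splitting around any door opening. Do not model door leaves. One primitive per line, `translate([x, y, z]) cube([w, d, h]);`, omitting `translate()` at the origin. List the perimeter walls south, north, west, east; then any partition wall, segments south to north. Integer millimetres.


cube([4000, 150, 2900]);
translate([0, 3350, 0]) cube([4000, 150, 2900]);
translate([0, 150, 0]) cube([150, 3200, 2900]);
translate([3850, 150, 0]) cube([150, 3200, 2900]);


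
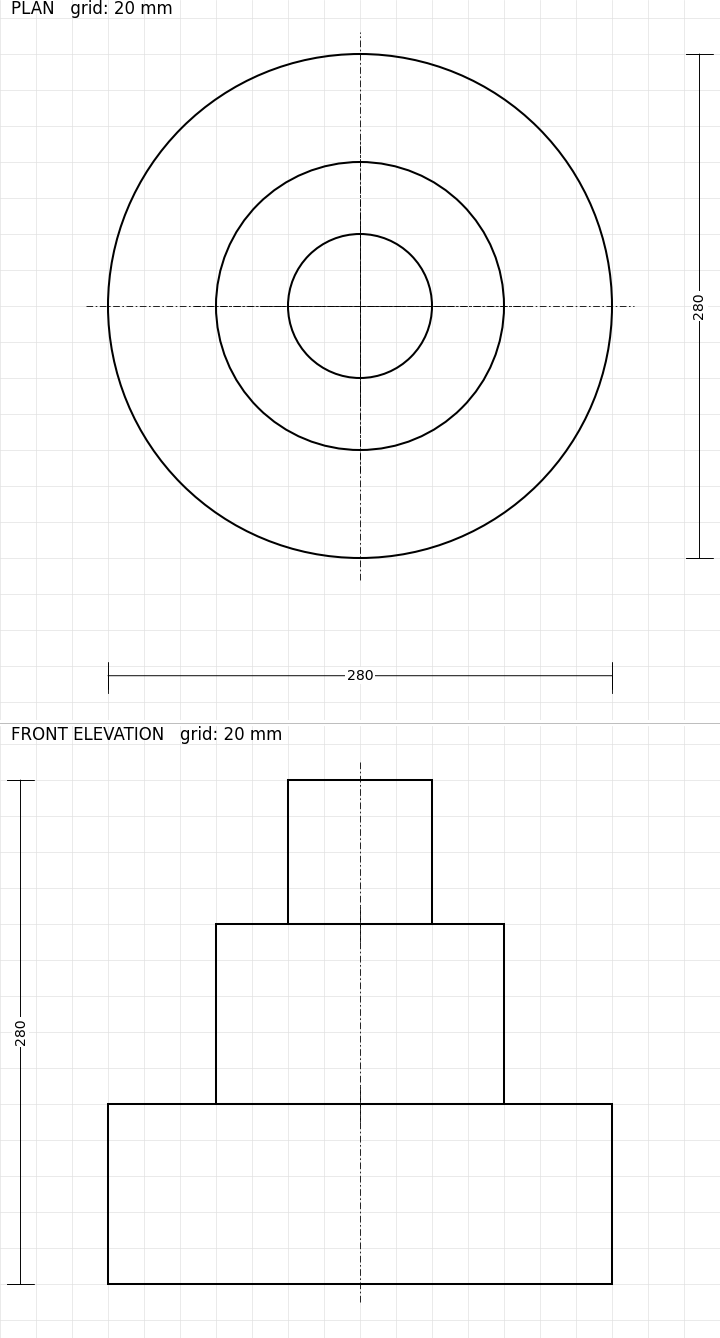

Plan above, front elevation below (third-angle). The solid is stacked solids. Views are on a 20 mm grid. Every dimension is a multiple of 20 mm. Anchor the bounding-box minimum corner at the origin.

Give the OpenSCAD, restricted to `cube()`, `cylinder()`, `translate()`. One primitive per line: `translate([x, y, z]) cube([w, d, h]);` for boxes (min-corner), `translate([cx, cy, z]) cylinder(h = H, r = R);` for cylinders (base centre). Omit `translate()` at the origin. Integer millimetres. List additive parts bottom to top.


translate([140, 140, 0]) cylinder(h = 100, r = 140);
translate([140, 140, 100]) cylinder(h = 100, r = 80);
translate([140, 140, 200]) cylinder(h = 80, r = 40);


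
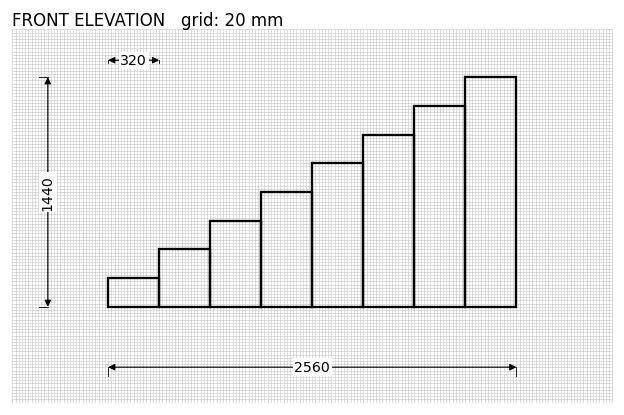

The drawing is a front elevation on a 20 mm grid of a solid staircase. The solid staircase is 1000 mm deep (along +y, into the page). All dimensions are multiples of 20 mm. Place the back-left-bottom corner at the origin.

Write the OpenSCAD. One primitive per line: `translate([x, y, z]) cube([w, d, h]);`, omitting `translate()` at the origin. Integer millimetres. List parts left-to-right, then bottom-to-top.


cube([320, 1000, 180]);
translate([320, 0, 0]) cube([320, 1000, 360]);
translate([640, 0, 0]) cube([320, 1000, 540]);
translate([960, 0, 0]) cube([320, 1000, 720]);
translate([1280, 0, 0]) cube([320, 1000, 900]);
translate([1600, 0, 0]) cube([320, 1000, 1080]);
translate([1920, 0, 0]) cube([320, 1000, 1260]);
translate([2240, 0, 0]) cube([320, 1000, 1440]);


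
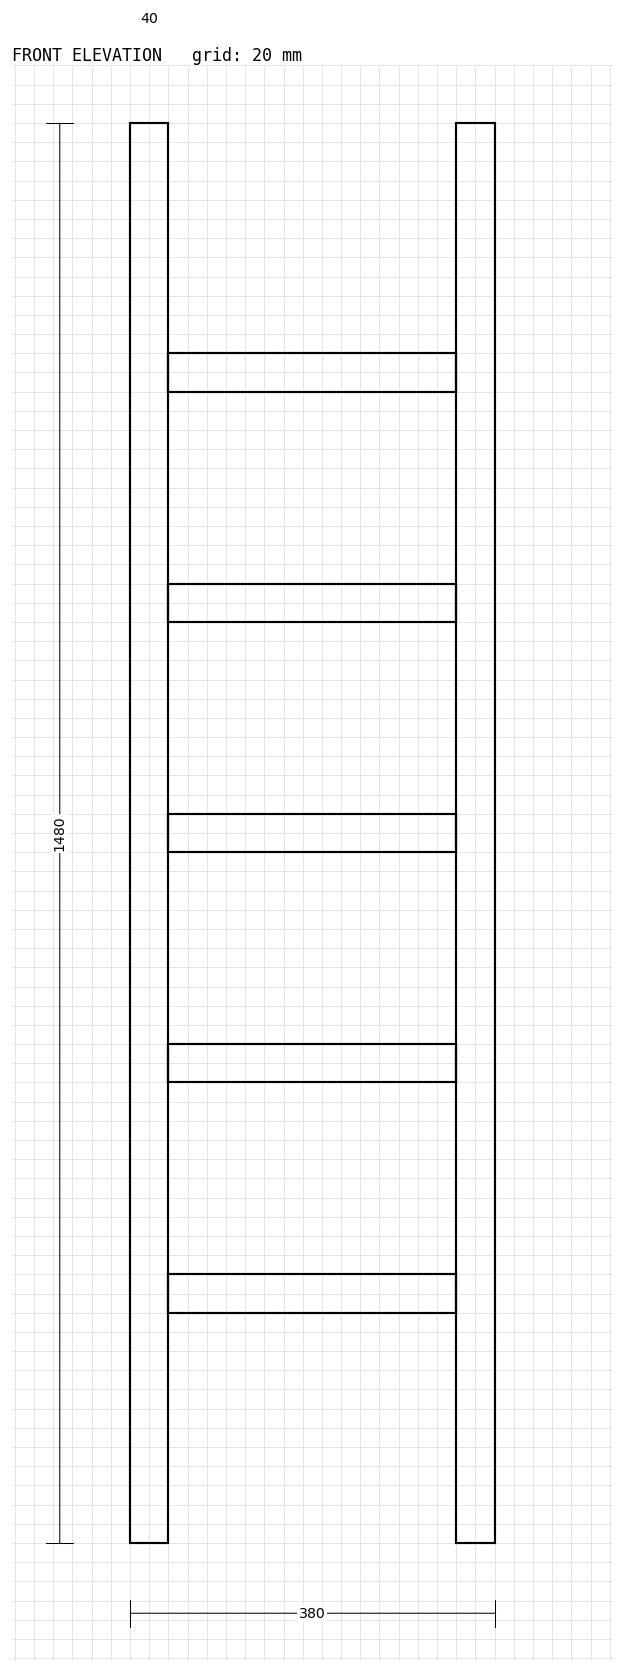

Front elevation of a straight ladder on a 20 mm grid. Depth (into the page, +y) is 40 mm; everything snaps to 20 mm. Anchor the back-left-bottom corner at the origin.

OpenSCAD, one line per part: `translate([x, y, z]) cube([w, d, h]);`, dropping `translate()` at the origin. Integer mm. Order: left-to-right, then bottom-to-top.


cube([40, 40, 1480]);
translate([40, 0, 240]) cube([300, 40, 40]);
translate([40, 0, 480]) cube([300, 40, 40]);
translate([40, 0, 720]) cube([300, 40, 40]);
translate([40, 0, 960]) cube([300, 40, 40]);
translate([40, 0, 1200]) cube([300, 40, 40]);
translate([340, 0, 0]) cube([40, 40, 1480]);
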